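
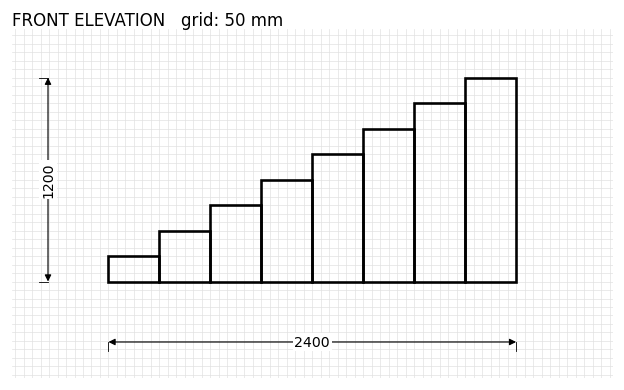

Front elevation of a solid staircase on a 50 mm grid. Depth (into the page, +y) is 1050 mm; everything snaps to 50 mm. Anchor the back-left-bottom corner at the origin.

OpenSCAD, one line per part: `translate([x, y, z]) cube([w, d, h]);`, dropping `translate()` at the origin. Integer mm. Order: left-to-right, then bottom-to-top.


cube([300, 1050, 150]);
translate([300, 0, 0]) cube([300, 1050, 300]);
translate([600, 0, 0]) cube([300, 1050, 450]);
translate([900, 0, 0]) cube([300, 1050, 600]);
translate([1200, 0, 0]) cube([300, 1050, 750]);
translate([1500, 0, 0]) cube([300, 1050, 900]);
translate([1800, 0, 0]) cube([300, 1050, 1050]);
translate([2100, 0, 0]) cube([300, 1050, 1200]);


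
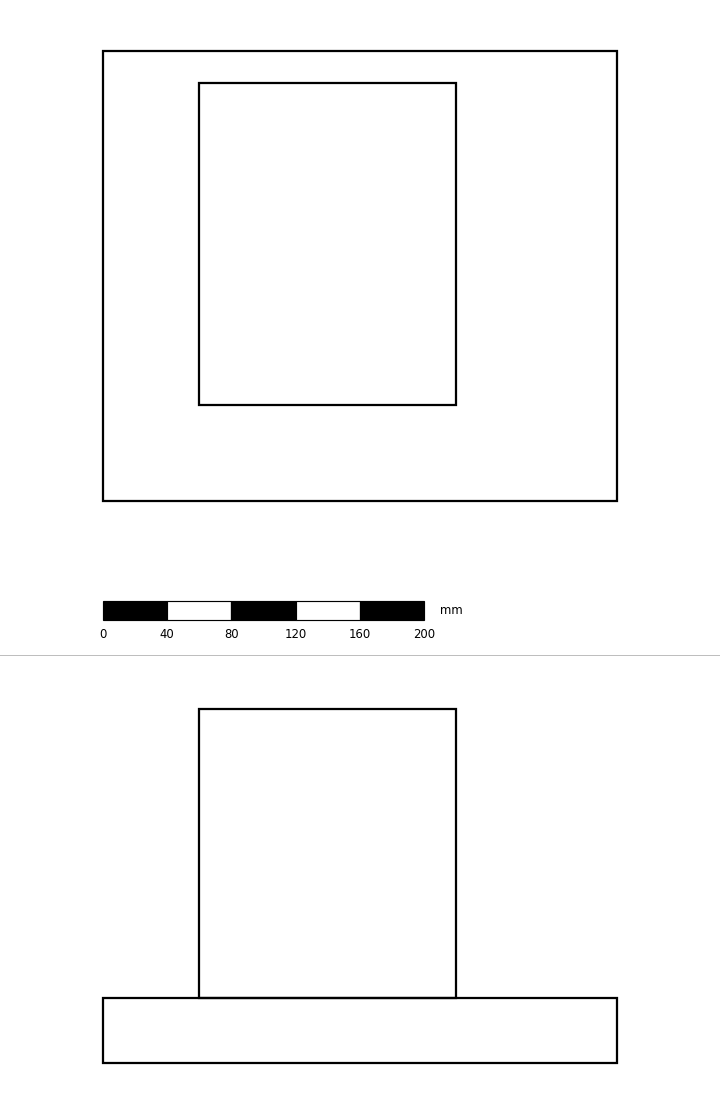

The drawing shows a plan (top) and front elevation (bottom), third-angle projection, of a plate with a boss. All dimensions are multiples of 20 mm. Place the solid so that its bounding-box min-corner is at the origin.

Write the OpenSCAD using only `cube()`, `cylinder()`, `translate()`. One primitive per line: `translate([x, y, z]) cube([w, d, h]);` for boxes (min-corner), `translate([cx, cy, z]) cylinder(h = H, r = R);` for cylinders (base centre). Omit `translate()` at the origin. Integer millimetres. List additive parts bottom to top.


cube([320, 280, 40]);
translate([60, 60, 40]) cube([160, 200, 180]);


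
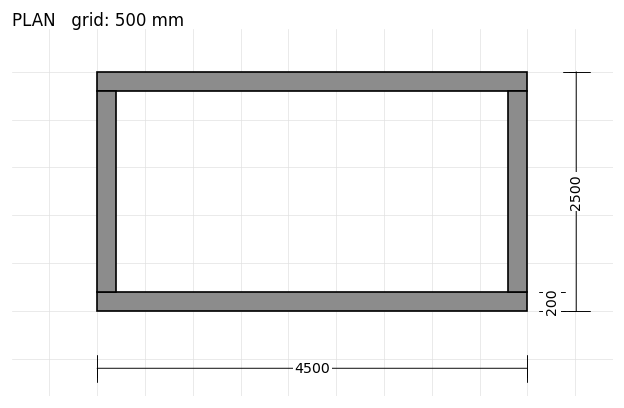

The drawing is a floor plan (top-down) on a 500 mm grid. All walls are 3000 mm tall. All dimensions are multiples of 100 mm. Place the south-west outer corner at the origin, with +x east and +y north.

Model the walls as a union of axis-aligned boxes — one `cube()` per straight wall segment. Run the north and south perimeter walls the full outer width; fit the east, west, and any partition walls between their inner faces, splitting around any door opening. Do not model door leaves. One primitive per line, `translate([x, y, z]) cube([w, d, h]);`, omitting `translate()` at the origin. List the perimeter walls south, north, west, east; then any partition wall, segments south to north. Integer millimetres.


cube([4500, 200, 3000]);
translate([0, 2300, 0]) cube([4500, 200, 3000]);
translate([0, 200, 0]) cube([200, 2100, 3000]);
translate([4300, 200, 0]) cube([200, 2100, 3000]);


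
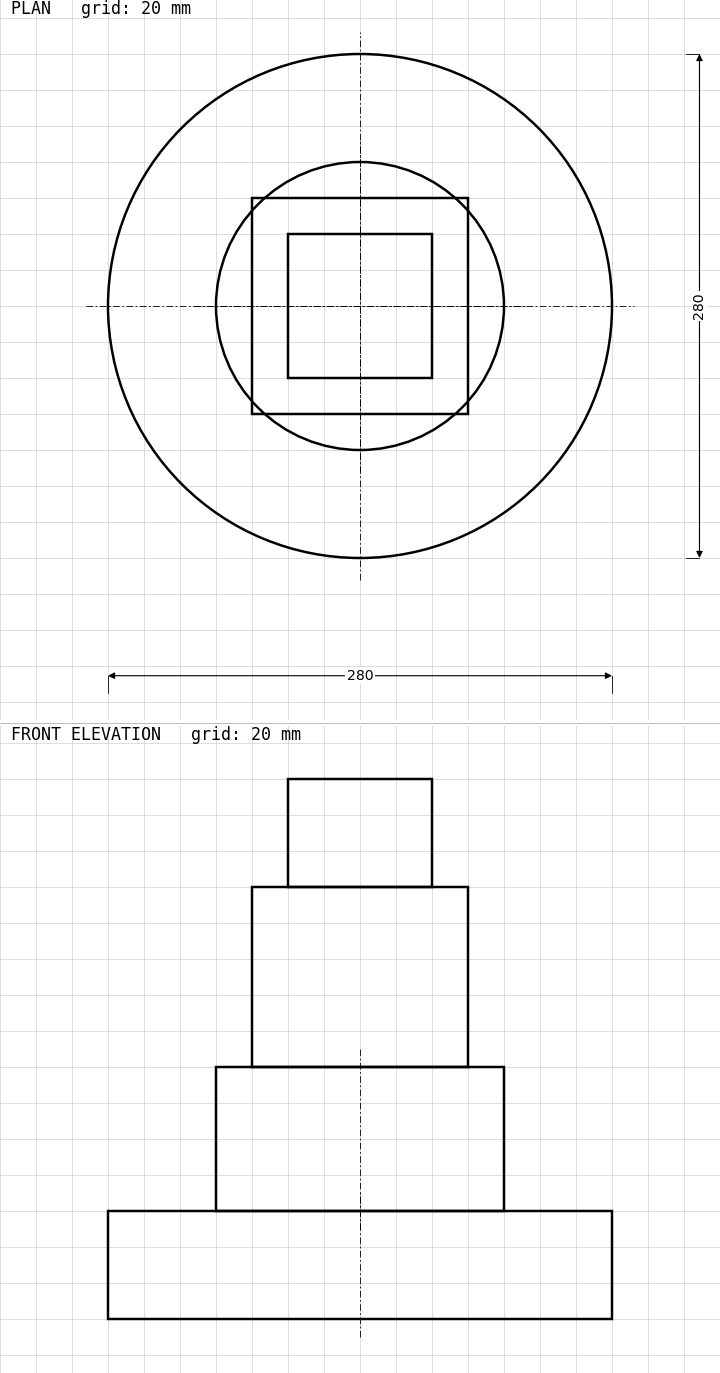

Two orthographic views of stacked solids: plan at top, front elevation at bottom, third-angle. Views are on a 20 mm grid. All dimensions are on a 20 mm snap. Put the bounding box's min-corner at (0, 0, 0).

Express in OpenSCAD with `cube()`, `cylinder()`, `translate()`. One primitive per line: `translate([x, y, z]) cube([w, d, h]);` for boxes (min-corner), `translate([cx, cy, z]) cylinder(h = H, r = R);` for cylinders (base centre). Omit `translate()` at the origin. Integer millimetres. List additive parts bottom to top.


translate([140, 140, 0]) cylinder(h = 60, r = 140);
translate([140, 140, 60]) cylinder(h = 80, r = 80);
translate([80, 80, 140]) cube([120, 120, 100]);
translate([100, 100, 240]) cube([80, 80, 60]);


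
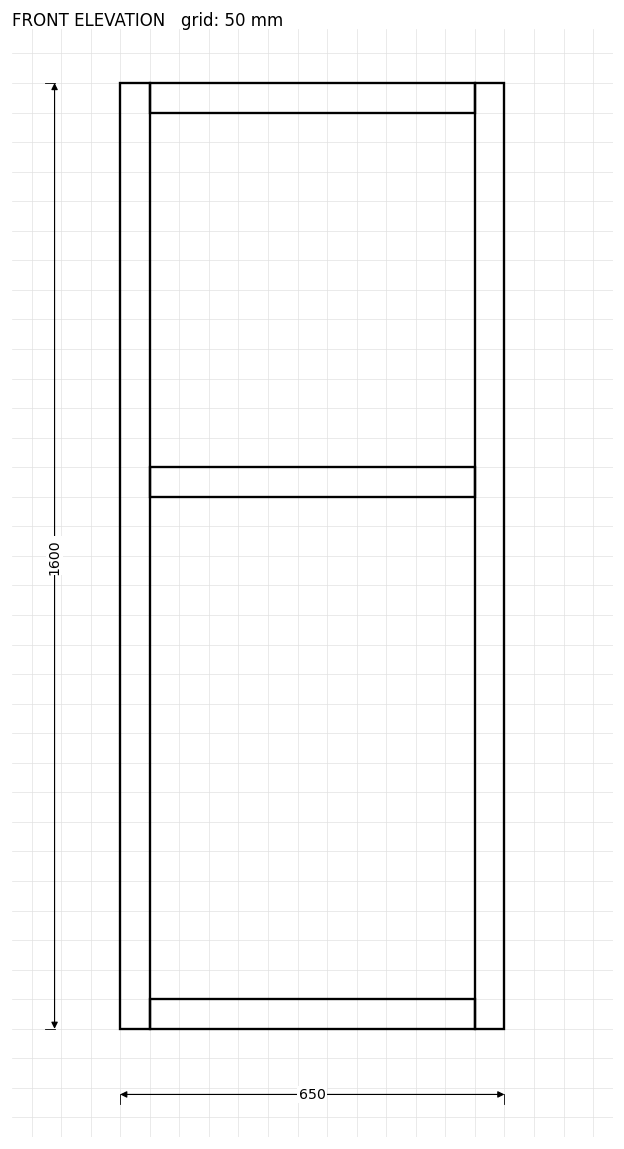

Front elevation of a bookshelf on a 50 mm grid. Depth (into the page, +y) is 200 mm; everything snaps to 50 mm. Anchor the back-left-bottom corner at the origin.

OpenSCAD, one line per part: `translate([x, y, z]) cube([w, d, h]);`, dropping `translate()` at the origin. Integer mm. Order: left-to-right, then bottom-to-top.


cube([50, 200, 1600]);
translate([50, 0, 0]) cube([550, 200, 50]);
translate([50, 0, 900]) cube([550, 200, 50]);
translate([50, 0, 1550]) cube([550, 200, 50]);
translate([600, 0, 0]) cube([50, 200, 1600]);


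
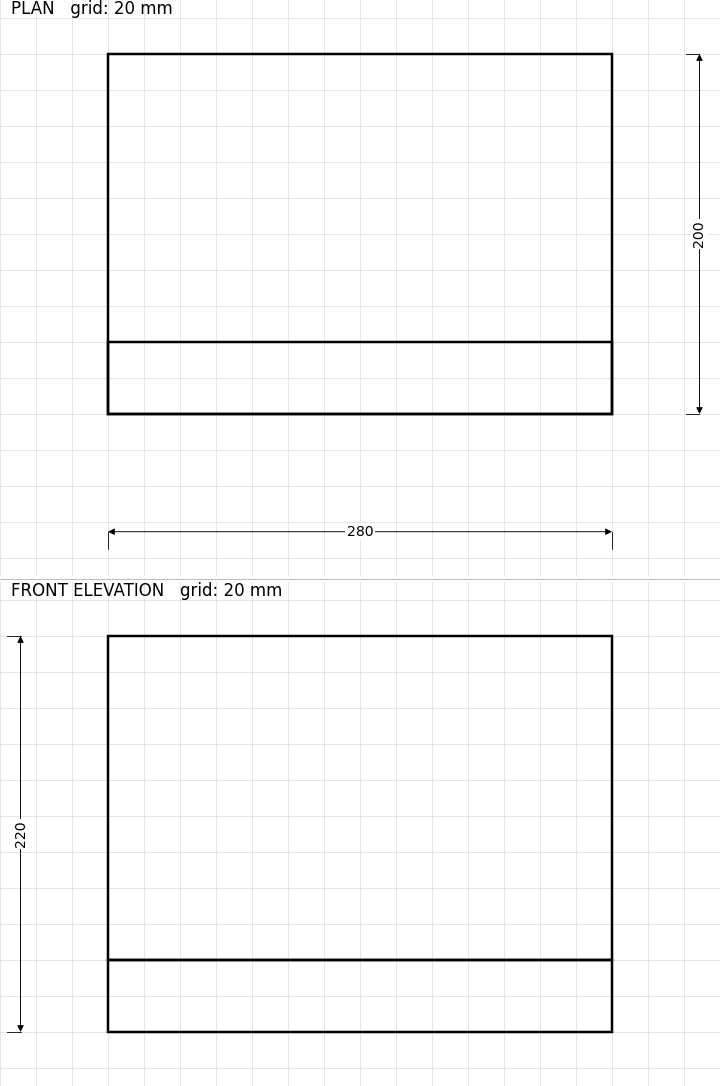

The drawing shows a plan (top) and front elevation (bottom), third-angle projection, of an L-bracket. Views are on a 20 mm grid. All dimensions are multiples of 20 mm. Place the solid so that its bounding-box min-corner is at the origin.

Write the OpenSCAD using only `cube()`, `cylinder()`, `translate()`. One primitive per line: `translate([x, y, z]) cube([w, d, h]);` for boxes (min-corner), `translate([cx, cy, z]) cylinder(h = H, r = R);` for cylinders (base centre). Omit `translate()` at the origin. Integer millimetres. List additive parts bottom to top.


cube([280, 200, 40]);
translate([0, 0, 40]) cube([280, 40, 180]);


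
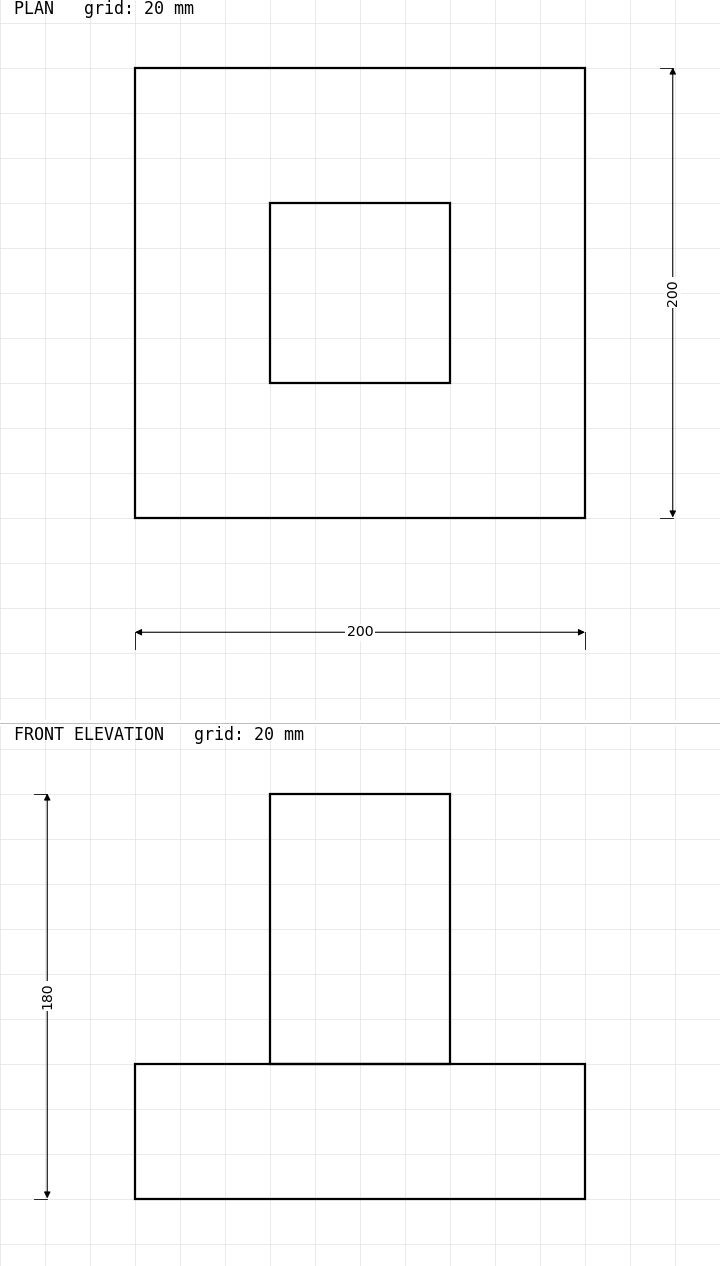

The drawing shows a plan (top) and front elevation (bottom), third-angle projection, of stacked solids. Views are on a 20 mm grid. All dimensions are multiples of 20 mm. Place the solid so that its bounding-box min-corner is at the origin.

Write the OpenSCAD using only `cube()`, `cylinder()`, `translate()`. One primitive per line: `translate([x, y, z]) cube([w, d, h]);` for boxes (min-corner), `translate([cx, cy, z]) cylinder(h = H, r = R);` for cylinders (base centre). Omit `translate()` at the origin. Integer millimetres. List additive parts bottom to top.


cube([200, 200, 60]);
translate([60, 60, 60]) cube([80, 80, 120]);


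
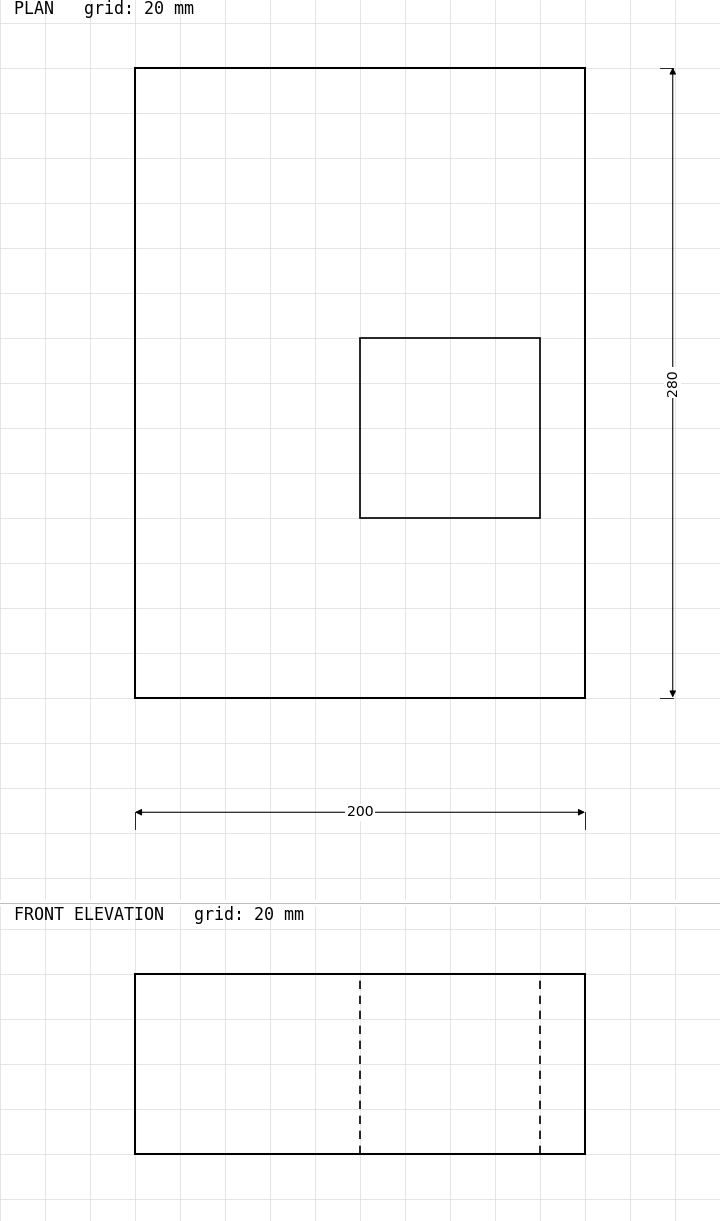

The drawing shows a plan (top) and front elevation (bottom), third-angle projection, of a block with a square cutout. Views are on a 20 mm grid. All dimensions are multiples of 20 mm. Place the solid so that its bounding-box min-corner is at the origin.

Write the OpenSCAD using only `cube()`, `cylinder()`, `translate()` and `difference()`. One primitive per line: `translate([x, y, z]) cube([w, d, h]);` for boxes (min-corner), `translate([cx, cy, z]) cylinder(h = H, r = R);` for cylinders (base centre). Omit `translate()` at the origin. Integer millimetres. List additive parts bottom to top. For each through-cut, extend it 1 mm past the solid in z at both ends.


difference() {
  cube([200, 280, 80]);
  translate([100, 80, -1]) cube([80, 80, 82]);
}


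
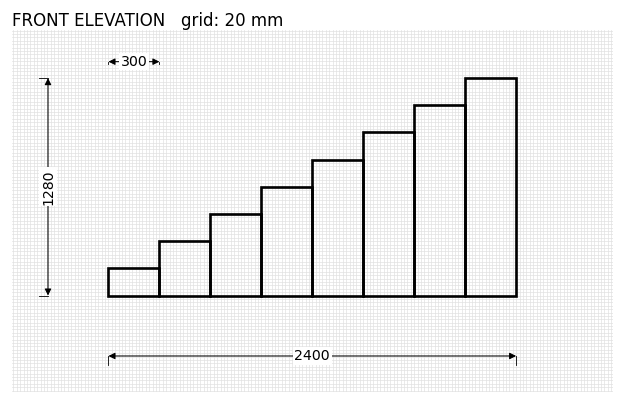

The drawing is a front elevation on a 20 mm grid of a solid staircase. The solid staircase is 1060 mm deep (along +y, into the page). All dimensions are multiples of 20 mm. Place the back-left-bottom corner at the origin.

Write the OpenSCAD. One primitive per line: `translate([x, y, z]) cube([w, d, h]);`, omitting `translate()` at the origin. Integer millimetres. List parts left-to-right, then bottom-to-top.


cube([300, 1060, 160]);
translate([300, 0, 0]) cube([300, 1060, 320]);
translate([600, 0, 0]) cube([300, 1060, 480]);
translate([900, 0, 0]) cube([300, 1060, 640]);
translate([1200, 0, 0]) cube([300, 1060, 800]);
translate([1500, 0, 0]) cube([300, 1060, 960]);
translate([1800, 0, 0]) cube([300, 1060, 1120]);
translate([2100, 0, 0]) cube([300, 1060, 1280]);


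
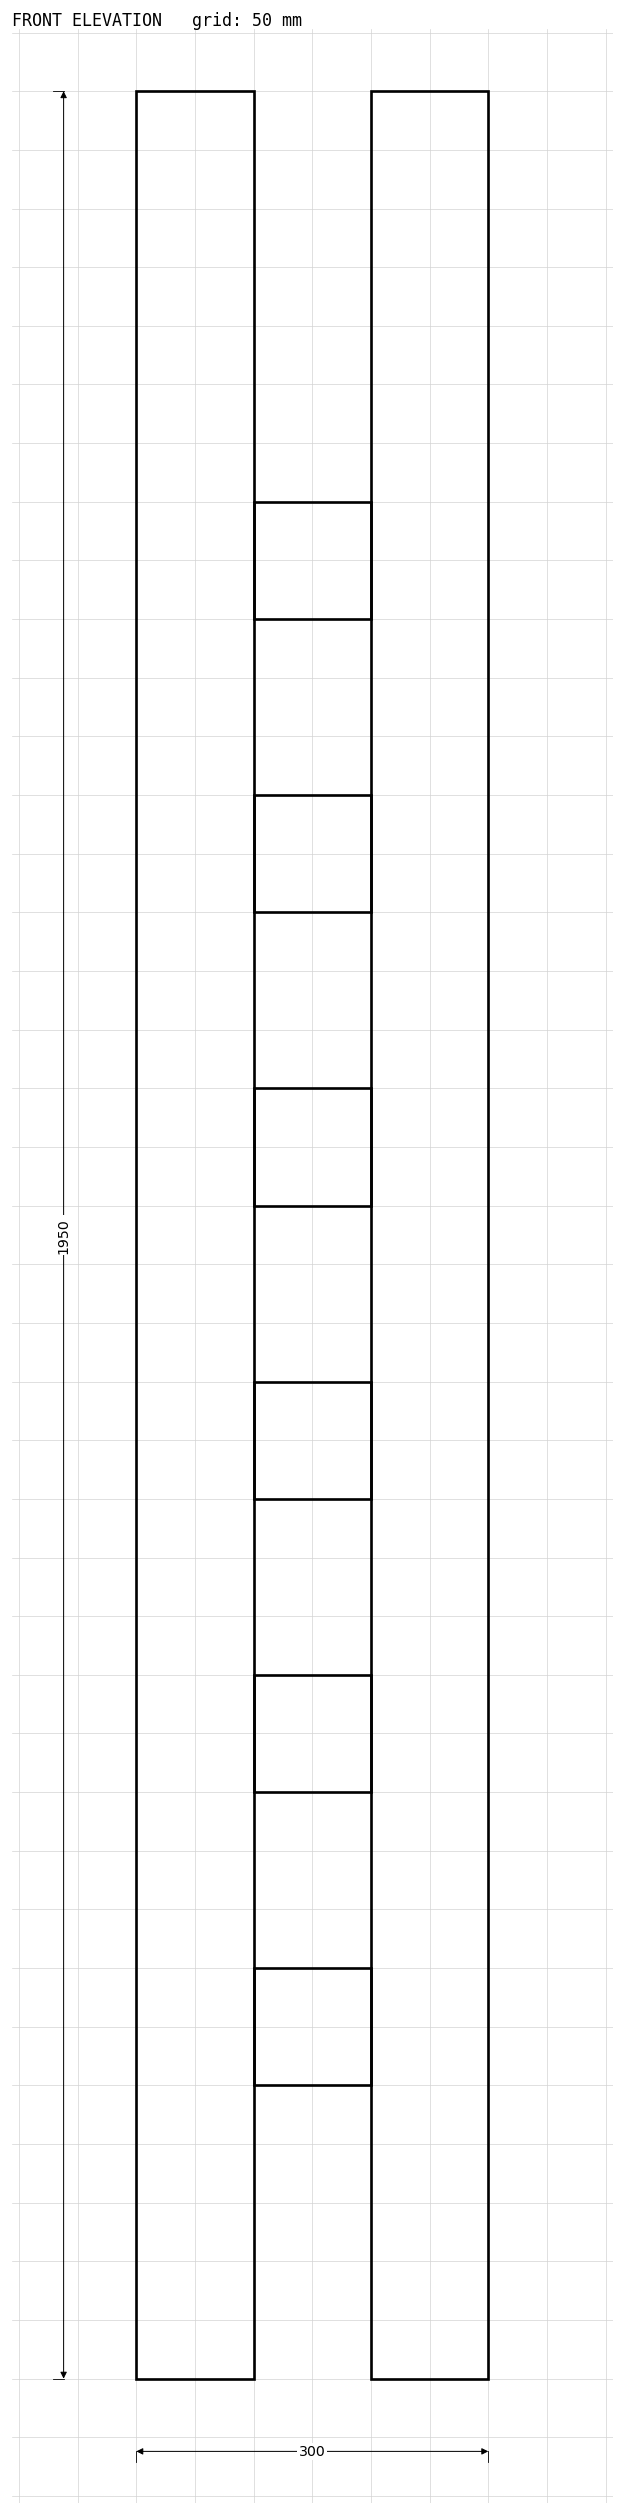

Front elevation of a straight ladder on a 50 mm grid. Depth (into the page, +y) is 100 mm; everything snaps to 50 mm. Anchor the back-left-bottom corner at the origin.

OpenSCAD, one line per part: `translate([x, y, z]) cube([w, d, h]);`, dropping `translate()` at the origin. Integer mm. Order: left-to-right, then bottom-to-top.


cube([100, 100, 1950]);
translate([100, 0, 250]) cube([100, 100, 100]);
translate([100, 0, 500]) cube([100, 100, 100]);
translate([100, 0, 750]) cube([100, 100, 100]);
translate([100, 0, 1000]) cube([100, 100, 100]);
translate([100, 0, 1250]) cube([100, 100, 100]);
translate([100, 0, 1500]) cube([100, 100, 100]);
translate([200, 0, 0]) cube([100, 100, 1950]);


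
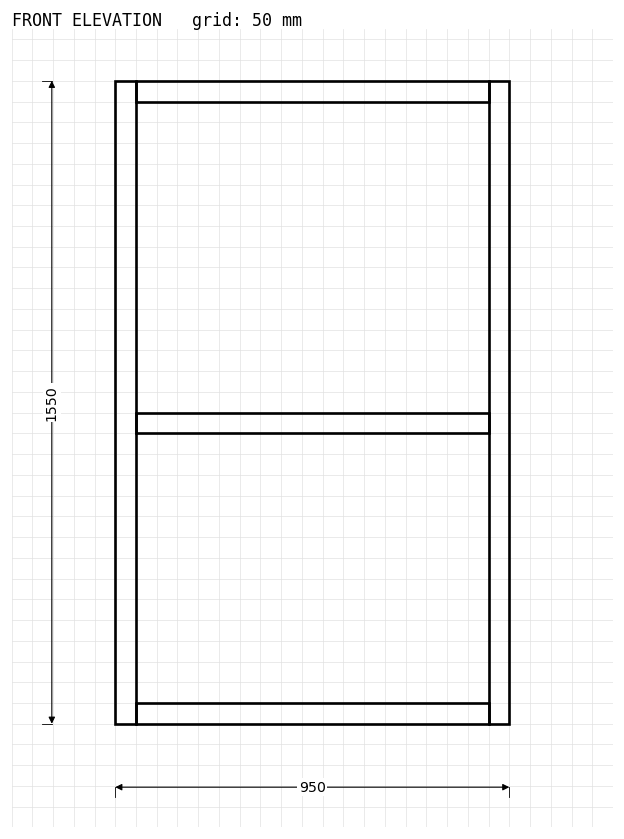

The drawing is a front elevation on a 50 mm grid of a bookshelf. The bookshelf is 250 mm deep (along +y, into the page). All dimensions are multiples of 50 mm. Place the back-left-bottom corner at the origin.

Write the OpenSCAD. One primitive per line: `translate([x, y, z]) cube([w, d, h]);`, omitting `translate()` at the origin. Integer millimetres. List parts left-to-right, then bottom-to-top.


cube([50, 250, 1550]);
translate([50, 0, 0]) cube([850, 250, 50]);
translate([50, 0, 700]) cube([850, 250, 50]);
translate([50, 0, 1500]) cube([850, 250, 50]);
translate([900, 0, 0]) cube([50, 250, 1550]);


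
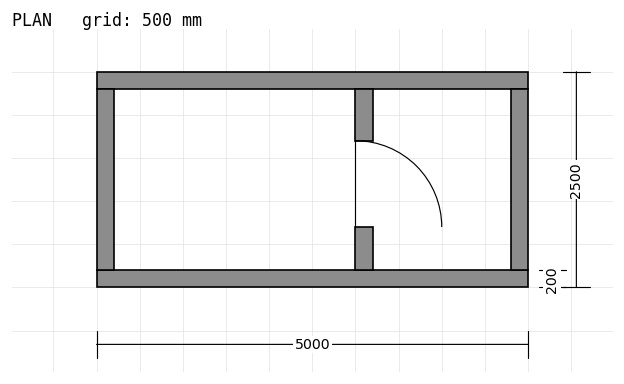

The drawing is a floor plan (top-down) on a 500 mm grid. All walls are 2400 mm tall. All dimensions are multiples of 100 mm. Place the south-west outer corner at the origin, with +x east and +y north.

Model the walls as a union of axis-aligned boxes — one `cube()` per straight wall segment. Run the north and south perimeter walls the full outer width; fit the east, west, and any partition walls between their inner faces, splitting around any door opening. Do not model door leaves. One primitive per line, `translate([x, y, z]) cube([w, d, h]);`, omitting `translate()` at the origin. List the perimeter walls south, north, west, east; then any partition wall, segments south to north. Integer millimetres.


cube([5000, 200, 2400]);
translate([0, 2300, 0]) cube([5000, 200, 2400]);
translate([0, 200, 0]) cube([200, 2100, 2400]);
translate([4800, 200, 0]) cube([200, 2100, 2400]);
translate([3000, 200, 0]) cube([200, 500, 2400]);
translate([3000, 1700, 0]) cube([200, 600, 2400]);


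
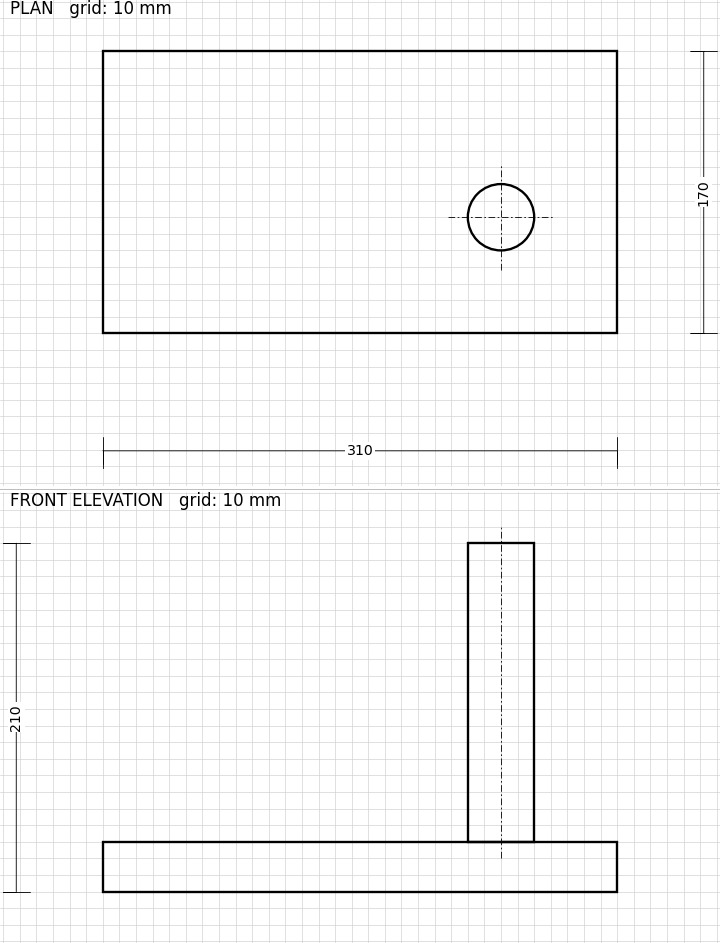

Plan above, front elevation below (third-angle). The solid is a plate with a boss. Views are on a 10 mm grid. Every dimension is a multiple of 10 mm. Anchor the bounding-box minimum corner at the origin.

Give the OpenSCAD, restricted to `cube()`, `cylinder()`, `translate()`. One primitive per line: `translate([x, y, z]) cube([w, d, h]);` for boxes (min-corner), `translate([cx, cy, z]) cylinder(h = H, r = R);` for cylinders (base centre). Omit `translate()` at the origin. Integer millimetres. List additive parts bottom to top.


cube([310, 170, 30]);
translate([240, 70, 30]) cylinder(h = 180, r = 20);


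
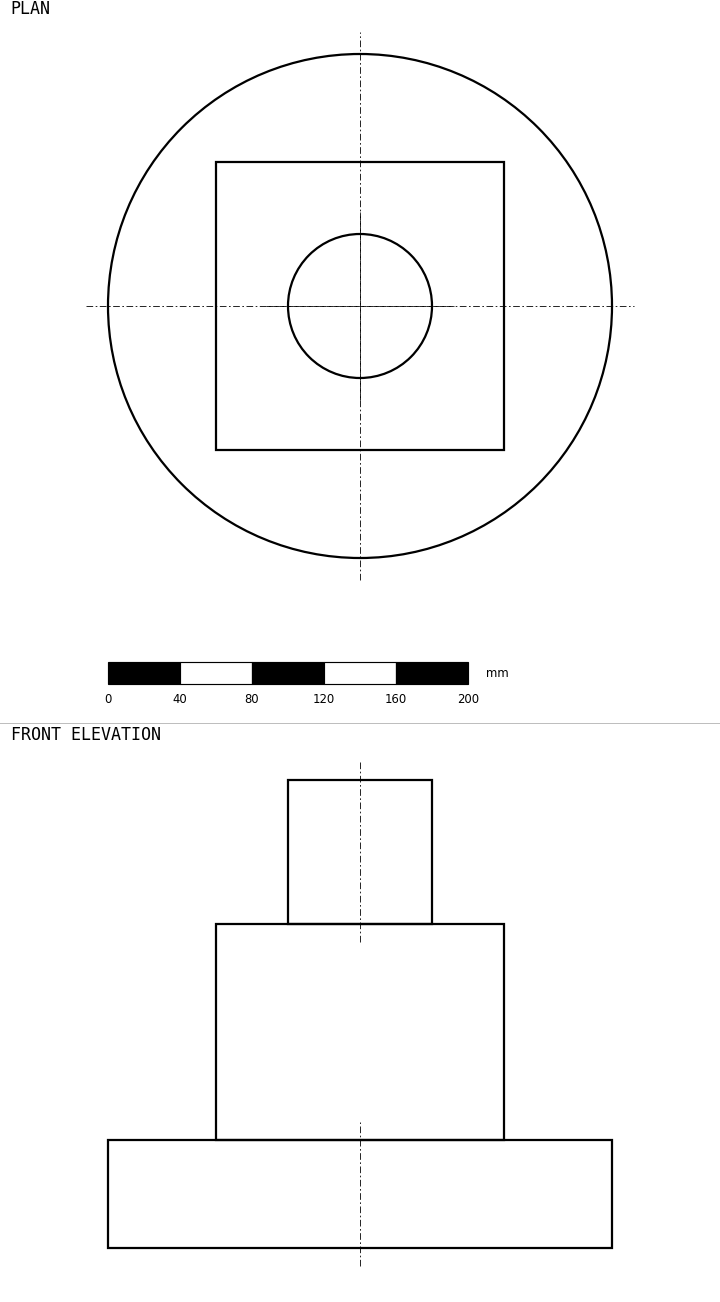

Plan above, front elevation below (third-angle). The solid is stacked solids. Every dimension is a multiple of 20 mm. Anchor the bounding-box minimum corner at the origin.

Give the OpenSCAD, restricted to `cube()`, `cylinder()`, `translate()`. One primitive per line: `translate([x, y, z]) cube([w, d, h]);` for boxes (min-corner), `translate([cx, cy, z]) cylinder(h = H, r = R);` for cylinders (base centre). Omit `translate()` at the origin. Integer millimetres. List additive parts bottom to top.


translate([140, 140, 0]) cylinder(h = 60, r = 140);
translate([60, 60, 60]) cube([160, 160, 120]);
translate([140, 140, 180]) cylinder(h = 80, r = 40);


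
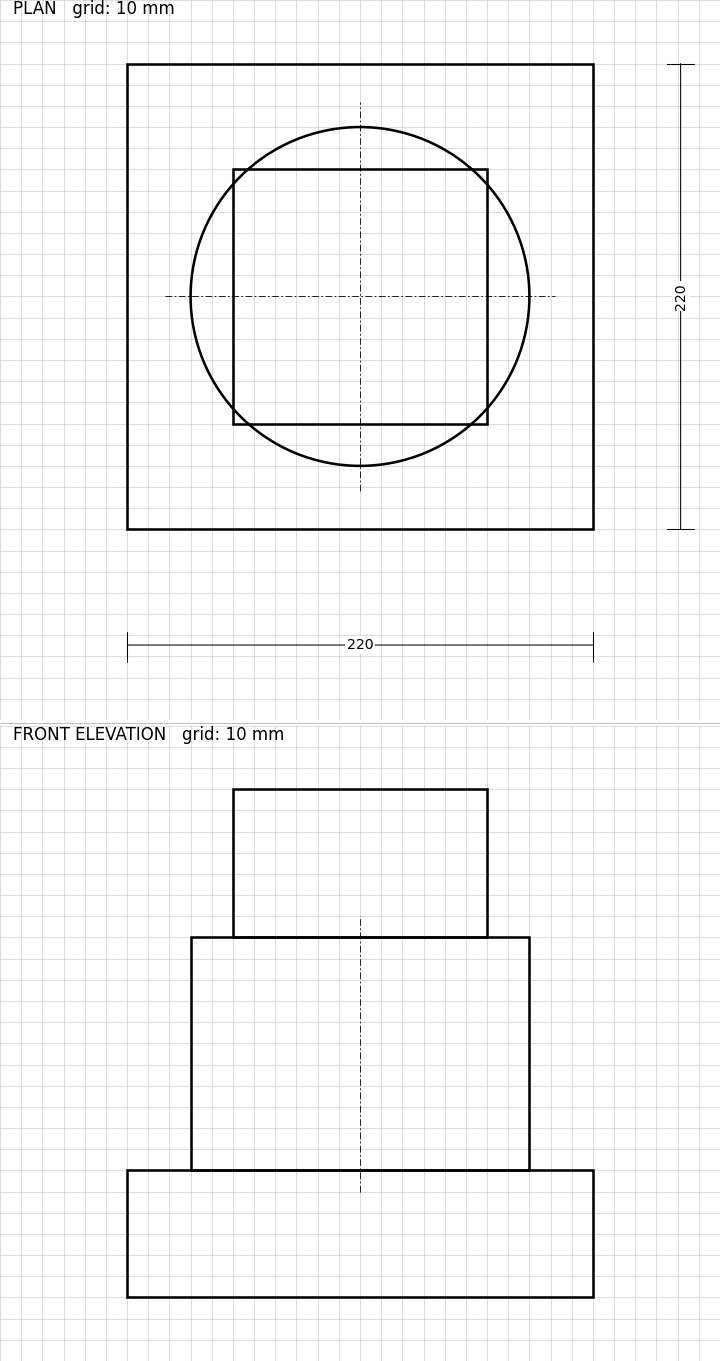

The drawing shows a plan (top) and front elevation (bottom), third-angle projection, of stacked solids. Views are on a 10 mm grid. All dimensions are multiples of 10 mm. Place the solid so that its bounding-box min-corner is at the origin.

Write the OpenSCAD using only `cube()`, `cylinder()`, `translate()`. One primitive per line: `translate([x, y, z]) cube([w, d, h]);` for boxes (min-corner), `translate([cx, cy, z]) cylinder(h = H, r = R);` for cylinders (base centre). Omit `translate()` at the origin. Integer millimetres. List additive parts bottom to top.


cube([220, 220, 60]);
translate([110, 110, 60]) cylinder(h = 110, r = 80);
translate([50, 50, 170]) cube([120, 120, 70]);


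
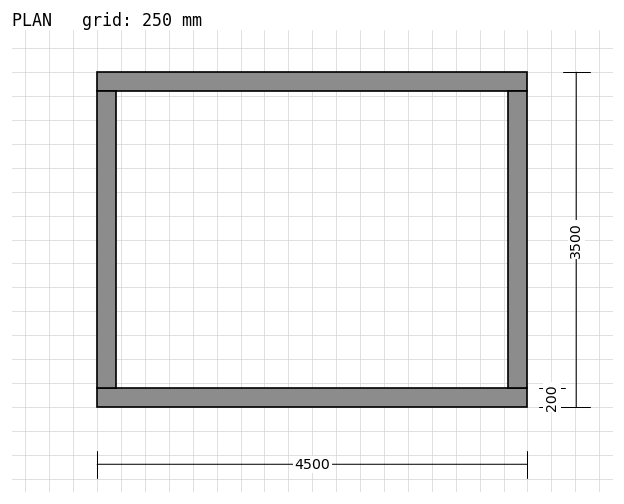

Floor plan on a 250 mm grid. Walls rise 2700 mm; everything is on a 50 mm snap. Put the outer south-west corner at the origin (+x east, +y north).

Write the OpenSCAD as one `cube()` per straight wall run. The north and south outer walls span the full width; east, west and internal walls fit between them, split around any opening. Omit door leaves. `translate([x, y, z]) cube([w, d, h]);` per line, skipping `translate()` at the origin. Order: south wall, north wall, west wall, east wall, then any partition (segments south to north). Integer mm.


cube([4500, 200, 2700]);
translate([0, 3300, 0]) cube([4500, 200, 2700]);
translate([0, 200, 0]) cube([200, 3100, 2700]);
translate([4300, 200, 0]) cube([200, 3100, 2700]);


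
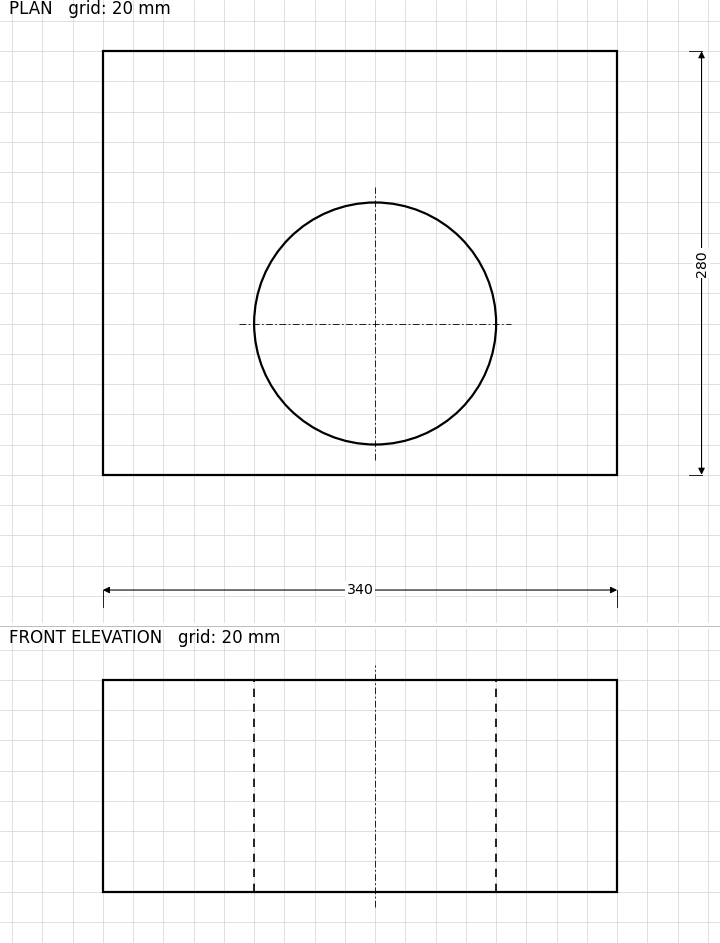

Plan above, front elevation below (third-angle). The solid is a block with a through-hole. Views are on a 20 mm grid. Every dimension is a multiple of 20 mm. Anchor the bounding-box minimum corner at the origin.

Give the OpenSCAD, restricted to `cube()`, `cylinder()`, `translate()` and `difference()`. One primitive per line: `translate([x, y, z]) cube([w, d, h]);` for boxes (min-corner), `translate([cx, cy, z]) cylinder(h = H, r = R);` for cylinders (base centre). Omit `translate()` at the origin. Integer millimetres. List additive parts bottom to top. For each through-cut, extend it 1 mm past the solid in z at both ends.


difference() {
  cube([340, 280, 140]);
  translate([180, 100, -1]) cylinder(h = 142, r = 80);
}


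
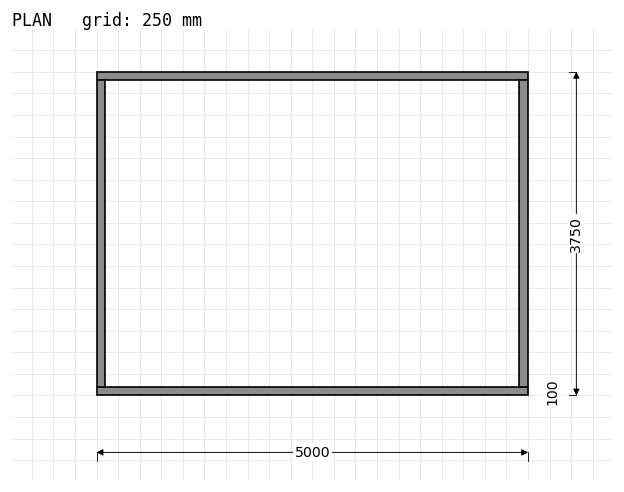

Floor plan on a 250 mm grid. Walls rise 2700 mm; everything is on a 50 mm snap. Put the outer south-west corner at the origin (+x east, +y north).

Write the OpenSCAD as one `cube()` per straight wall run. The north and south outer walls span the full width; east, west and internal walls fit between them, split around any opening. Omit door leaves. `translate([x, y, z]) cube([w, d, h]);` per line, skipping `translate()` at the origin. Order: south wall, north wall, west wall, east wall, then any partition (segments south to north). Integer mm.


cube([5000, 100, 2700]);
translate([0, 3650, 0]) cube([5000, 100, 2700]);
translate([0, 100, 0]) cube([100, 3550, 2700]);
translate([4900, 100, 0]) cube([100, 3550, 2700]);


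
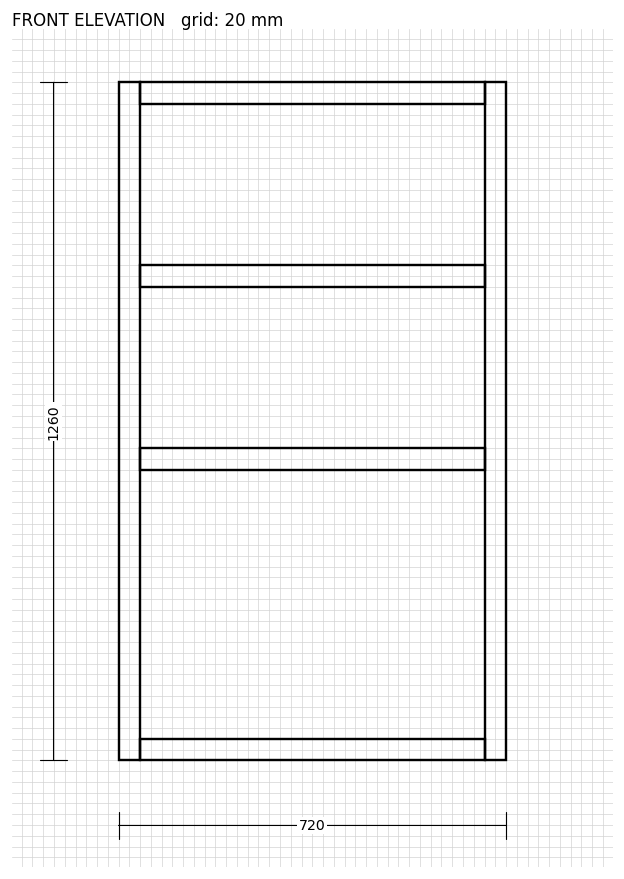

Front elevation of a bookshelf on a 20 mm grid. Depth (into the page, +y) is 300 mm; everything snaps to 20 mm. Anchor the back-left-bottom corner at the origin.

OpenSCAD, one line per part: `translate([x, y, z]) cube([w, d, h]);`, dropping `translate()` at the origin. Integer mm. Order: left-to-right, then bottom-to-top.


cube([40, 300, 1260]);
translate([40, 0, 0]) cube([640, 300, 40]);
translate([40, 0, 540]) cube([640, 300, 40]);
translate([40, 0, 880]) cube([640, 300, 40]);
translate([40, 0, 1220]) cube([640, 300, 40]);
translate([680, 0, 0]) cube([40, 300, 1260]);


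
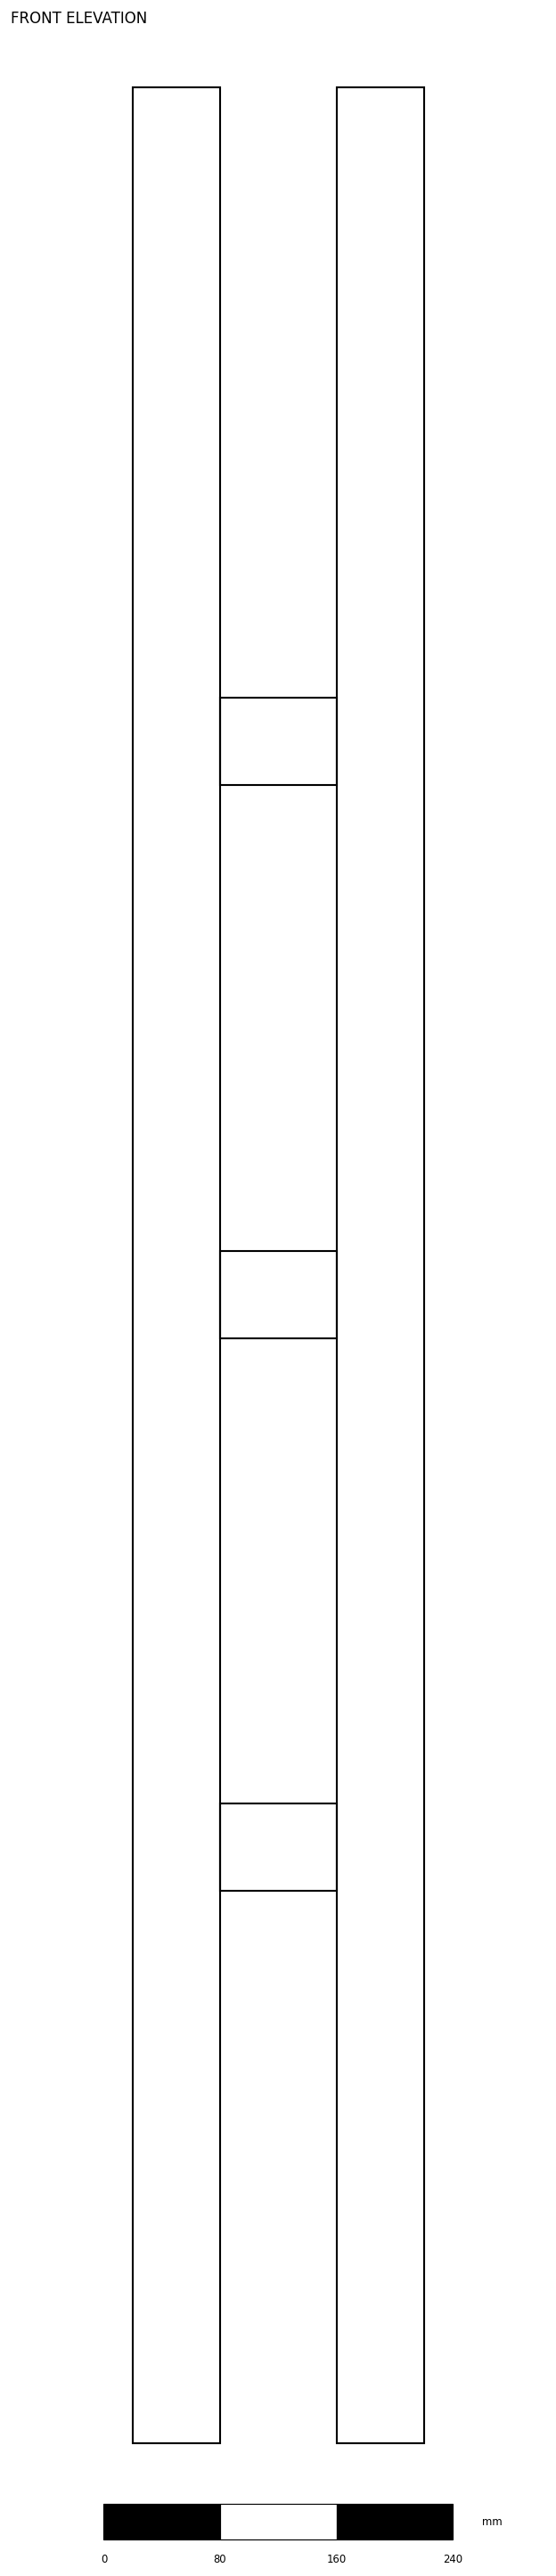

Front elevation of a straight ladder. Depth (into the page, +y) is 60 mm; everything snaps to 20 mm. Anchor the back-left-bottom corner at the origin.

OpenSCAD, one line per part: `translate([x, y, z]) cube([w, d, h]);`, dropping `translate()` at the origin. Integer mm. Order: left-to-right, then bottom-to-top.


cube([60, 60, 1620]);
translate([60, 0, 380]) cube([80, 60, 60]);
translate([60, 0, 760]) cube([80, 60, 60]);
translate([60, 0, 1140]) cube([80, 60, 60]);
translate([140, 0, 0]) cube([60, 60, 1620]);


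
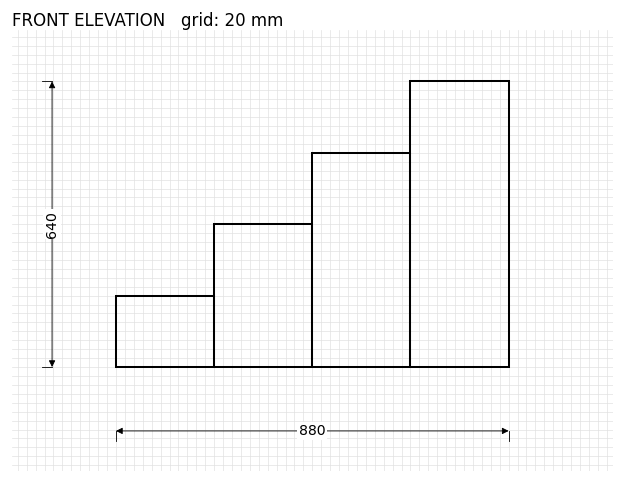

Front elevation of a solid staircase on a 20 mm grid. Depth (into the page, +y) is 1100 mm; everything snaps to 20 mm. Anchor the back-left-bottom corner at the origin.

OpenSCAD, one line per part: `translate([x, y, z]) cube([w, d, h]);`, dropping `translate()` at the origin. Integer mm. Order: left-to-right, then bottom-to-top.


cube([220, 1100, 160]);
translate([220, 0, 0]) cube([220, 1100, 320]);
translate([440, 0, 0]) cube([220, 1100, 480]);
translate([660, 0, 0]) cube([220, 1100, 640]);


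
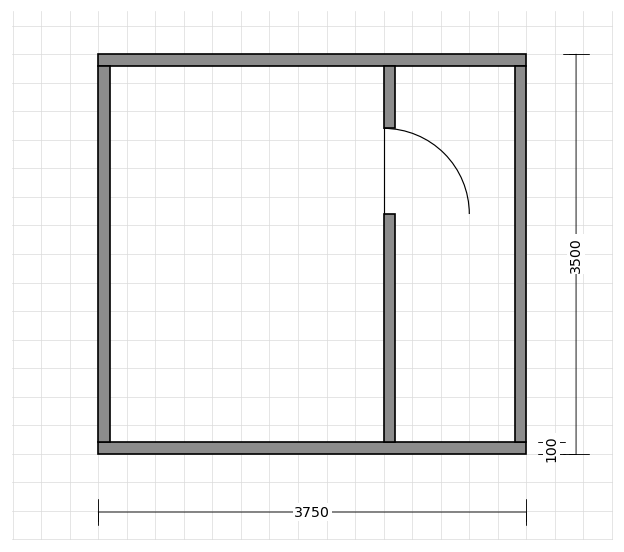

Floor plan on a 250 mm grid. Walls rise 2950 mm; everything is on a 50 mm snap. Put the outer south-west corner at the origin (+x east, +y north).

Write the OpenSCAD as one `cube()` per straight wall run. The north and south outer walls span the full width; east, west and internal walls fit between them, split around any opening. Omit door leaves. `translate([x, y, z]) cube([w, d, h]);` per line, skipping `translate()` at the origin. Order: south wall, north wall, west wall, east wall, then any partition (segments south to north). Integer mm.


cube([3750, 100, 2950]);
translate([0, 3400, 0]) cube([3750, 100, 2950]);
translate([0, 100, 0]) cube([100, 3300, 2950]);
translate([3650, 100, 0]) cube([100, 3300, 2950]);
translate([2500, 100, 0]) cube([100, 2000, 2950]);
translate([2500, 2850, 0]) cube([100, 550, 2950]);


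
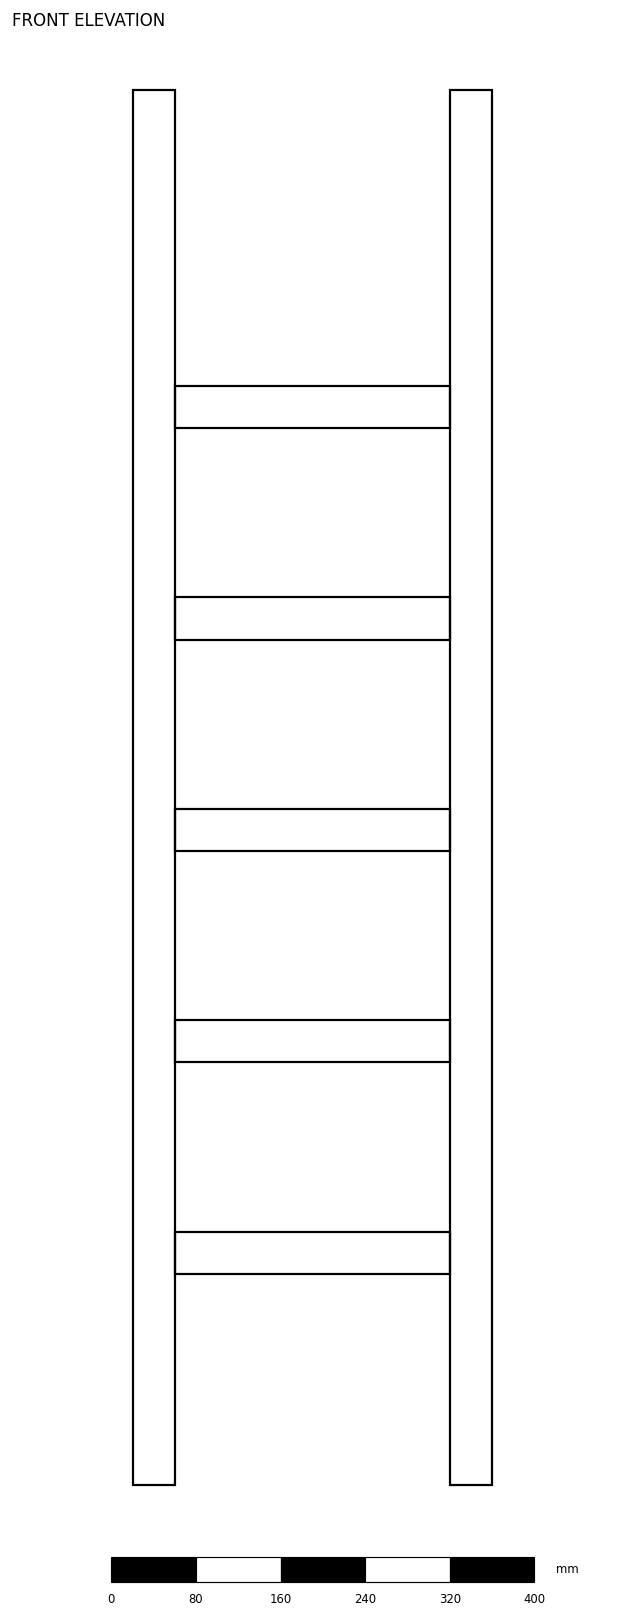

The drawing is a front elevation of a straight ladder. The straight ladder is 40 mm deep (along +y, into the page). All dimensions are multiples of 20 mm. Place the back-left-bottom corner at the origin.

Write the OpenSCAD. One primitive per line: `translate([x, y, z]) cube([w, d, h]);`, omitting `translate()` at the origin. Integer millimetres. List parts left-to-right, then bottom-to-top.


cube([40, 40, 1320]);
translate([40, 0, 200]) cube([260, 40, 40]);
translate([40, 0, 400]) cube([260, 40, 40]);
translate([40, 0, 600]) cube([260, 40, 40]);
translate([40, 0, 800]) cube([260, 40, 40]);
translate([40, 0, 1000]) cube([260, 40, 40]);
translate([300, 0, 0]) cube([40, 40, 1320]);


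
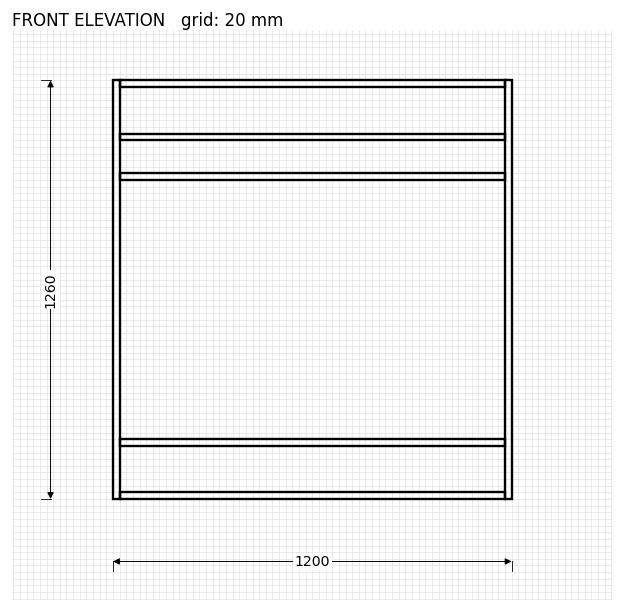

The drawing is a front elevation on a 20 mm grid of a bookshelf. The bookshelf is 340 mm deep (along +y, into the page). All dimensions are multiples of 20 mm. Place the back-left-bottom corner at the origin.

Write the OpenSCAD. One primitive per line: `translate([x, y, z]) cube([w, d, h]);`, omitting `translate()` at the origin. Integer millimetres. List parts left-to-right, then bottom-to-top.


cube([20, 340, 1260]);
translate([20, 0, 0]) cube([1160, 340, 20]);
translate([20, 0, 160]) cube([1160, 340, 20]);
translate([20, 0, 960]) cube([1160, 340, 20]);
translate([20, 0, 1080]) cube([1160, 340, 20]);
translate([20, 0, 1240]) cube([1160, 340, 20]);
translate([1180, 0, 0]) cube([20, 340, 1260]);


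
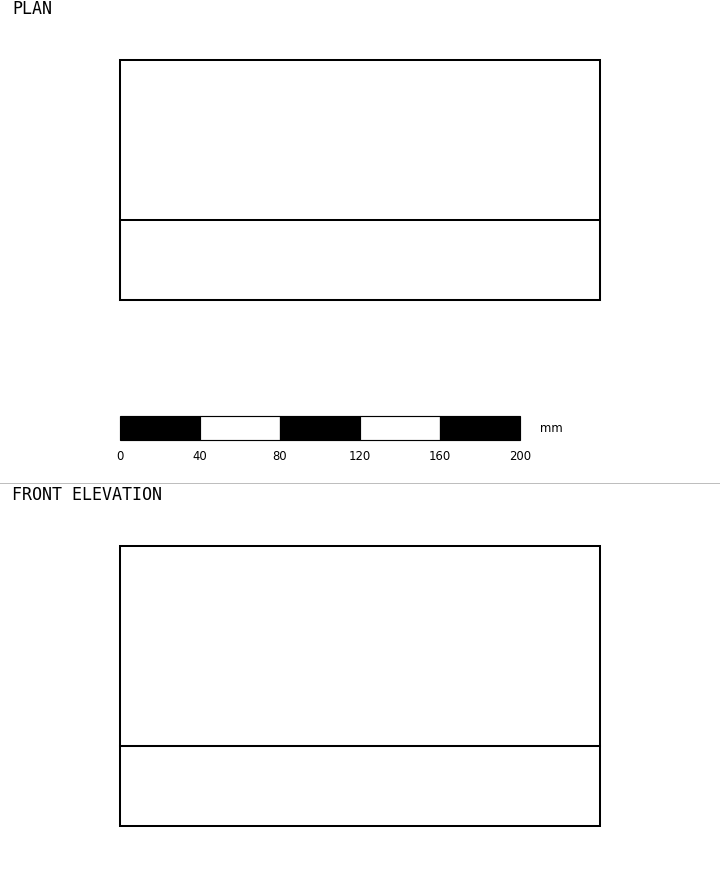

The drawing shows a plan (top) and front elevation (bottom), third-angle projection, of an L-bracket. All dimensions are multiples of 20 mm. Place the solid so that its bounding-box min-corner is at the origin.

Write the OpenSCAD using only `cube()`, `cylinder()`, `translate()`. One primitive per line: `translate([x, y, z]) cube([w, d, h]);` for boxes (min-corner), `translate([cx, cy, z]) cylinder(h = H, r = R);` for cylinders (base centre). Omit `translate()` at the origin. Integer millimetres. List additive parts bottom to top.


cube([240, 120, 40]);
translate([0, 0, 40]) cube([240, 40, 100]);


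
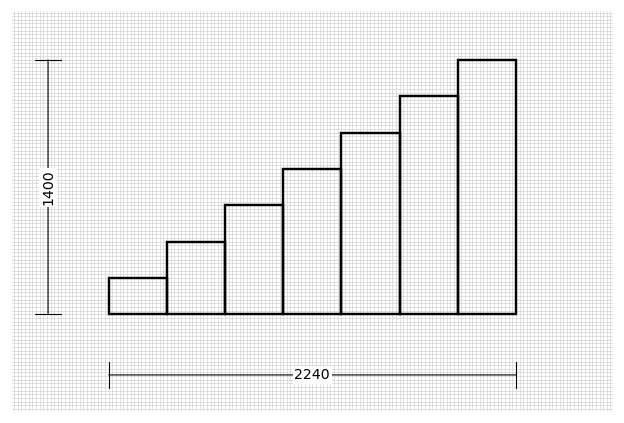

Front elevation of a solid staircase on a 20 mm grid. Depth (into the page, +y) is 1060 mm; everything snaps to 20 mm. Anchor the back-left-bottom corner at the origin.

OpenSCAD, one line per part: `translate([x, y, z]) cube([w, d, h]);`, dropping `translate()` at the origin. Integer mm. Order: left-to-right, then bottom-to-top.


cube([320, 1060, 200]);
translate([320, 0, 0]) cube([320, 1060, 400]);
translate([640, 0, 0]) cube([320, 1060, 600]);
translate([960, 0, 0]) cube([320, 1060, 800]);
translate([1280, 0, 0]) cube([320, 1060, 1000]);
translate([1600, 0, 0]) cube([320, 1060, 1200]);
translate([1920, 0, 0]) cube([320, 1060, 1400]);


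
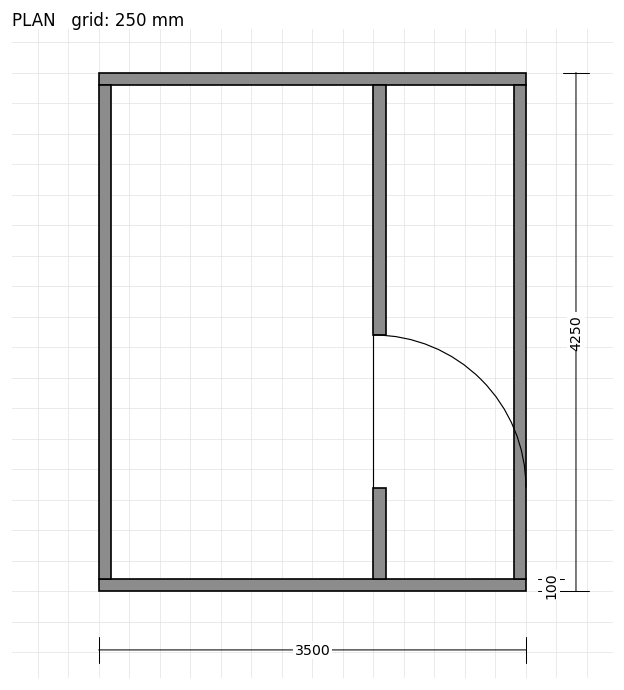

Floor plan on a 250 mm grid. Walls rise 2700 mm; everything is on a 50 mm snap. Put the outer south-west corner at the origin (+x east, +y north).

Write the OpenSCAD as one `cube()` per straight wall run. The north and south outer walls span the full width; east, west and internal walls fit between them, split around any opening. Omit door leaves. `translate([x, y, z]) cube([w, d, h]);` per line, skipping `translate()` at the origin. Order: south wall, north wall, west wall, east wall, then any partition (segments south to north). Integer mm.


cube([3500, 100, 2700]);
translate([0, 4150, 0]) cube([3500, 100, 2700]);
translate([0, 100, 0]) cube([100, 4050, 2700]);
translate([3400, 100, 0]) cube([100, 4050, 2700]);
translate([2250, 100, 0]) cube([100, 750, 2700]);
translate([2250, 2100, 0]) cube([100, 2050, 2700]);


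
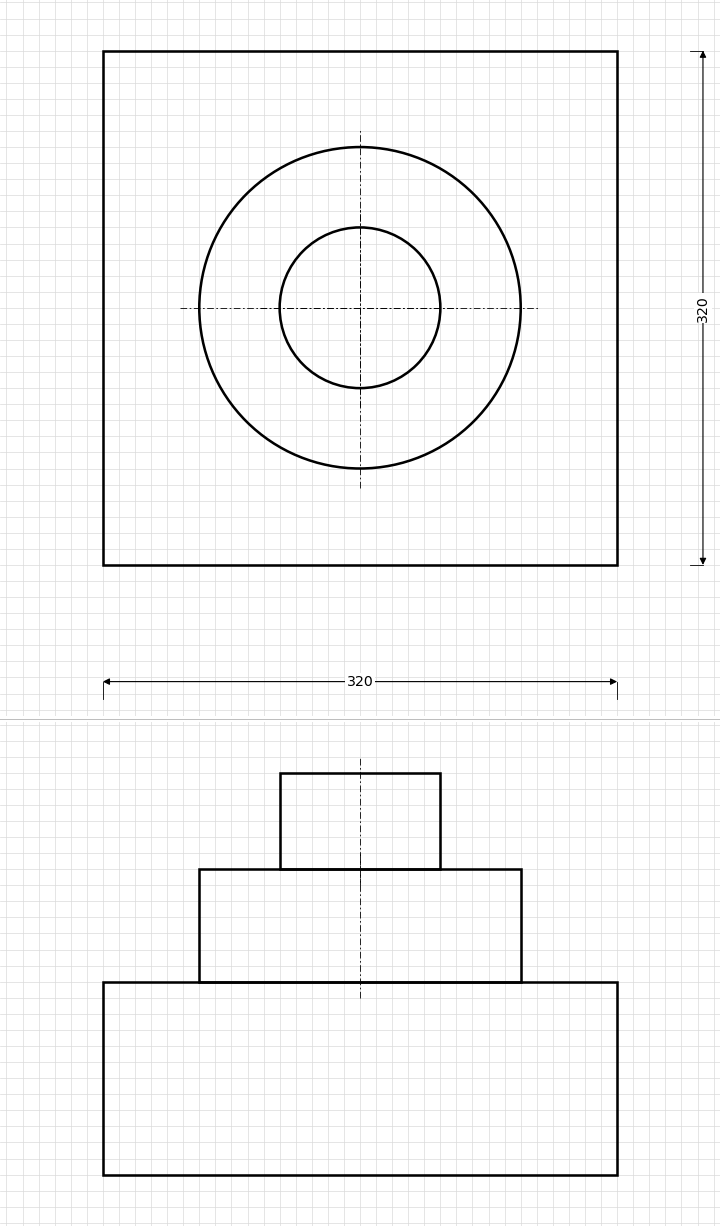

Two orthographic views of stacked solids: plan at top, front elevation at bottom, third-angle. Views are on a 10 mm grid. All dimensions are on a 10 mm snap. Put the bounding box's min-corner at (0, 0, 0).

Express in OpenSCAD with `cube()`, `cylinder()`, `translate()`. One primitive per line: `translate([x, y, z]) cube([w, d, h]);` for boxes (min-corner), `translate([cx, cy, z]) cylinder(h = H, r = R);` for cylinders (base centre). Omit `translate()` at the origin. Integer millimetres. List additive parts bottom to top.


cube([320, 320, 120]);
translate([160, 160, 120]) cylinder(h = 70, r = 100);
translate([160, 160, 190]) cylinder(h = 60, r = 50);


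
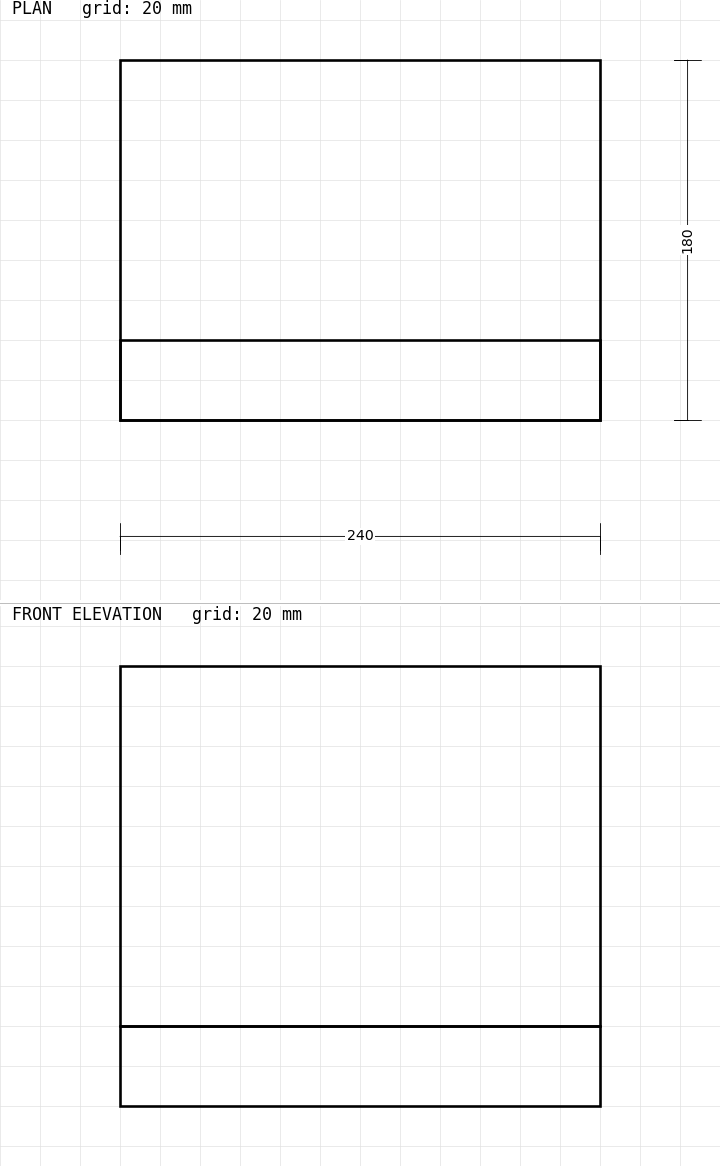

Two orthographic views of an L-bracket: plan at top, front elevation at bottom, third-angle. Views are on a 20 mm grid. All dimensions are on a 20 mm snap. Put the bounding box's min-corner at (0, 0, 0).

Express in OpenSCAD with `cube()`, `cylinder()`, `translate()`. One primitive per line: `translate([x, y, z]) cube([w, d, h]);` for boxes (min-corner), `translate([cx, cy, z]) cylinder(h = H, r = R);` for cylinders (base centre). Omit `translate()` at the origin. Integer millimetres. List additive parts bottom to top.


cube([240, 180, 40]);
translate([0, 0, 40]) cube([240, 40, 180]);


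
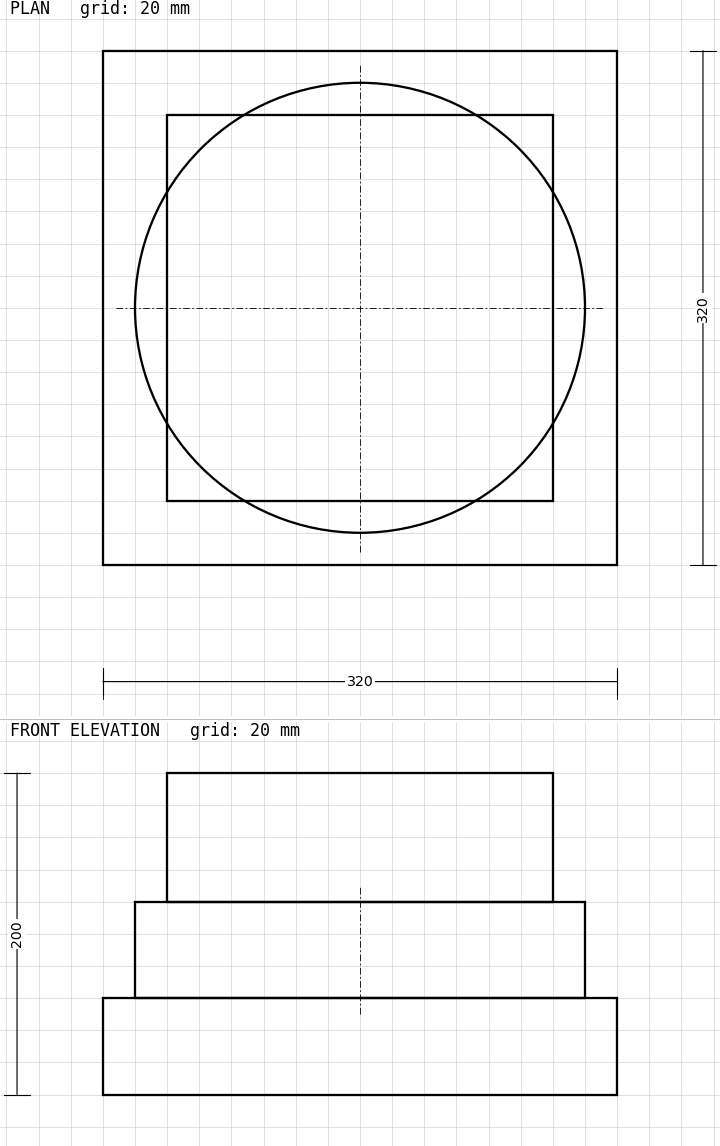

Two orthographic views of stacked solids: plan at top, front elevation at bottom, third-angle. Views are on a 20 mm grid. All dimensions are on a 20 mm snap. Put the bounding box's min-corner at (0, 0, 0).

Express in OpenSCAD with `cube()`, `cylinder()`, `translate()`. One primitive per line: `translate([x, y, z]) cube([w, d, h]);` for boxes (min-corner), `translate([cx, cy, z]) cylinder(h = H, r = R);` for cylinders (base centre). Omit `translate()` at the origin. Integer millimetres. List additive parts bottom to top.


cube([320, 320, 60]);
translate([160, 160, 60]) cylinder(h = 60, r = 140);
translate([40, 40, 120]) cube([240, 240, 80]);


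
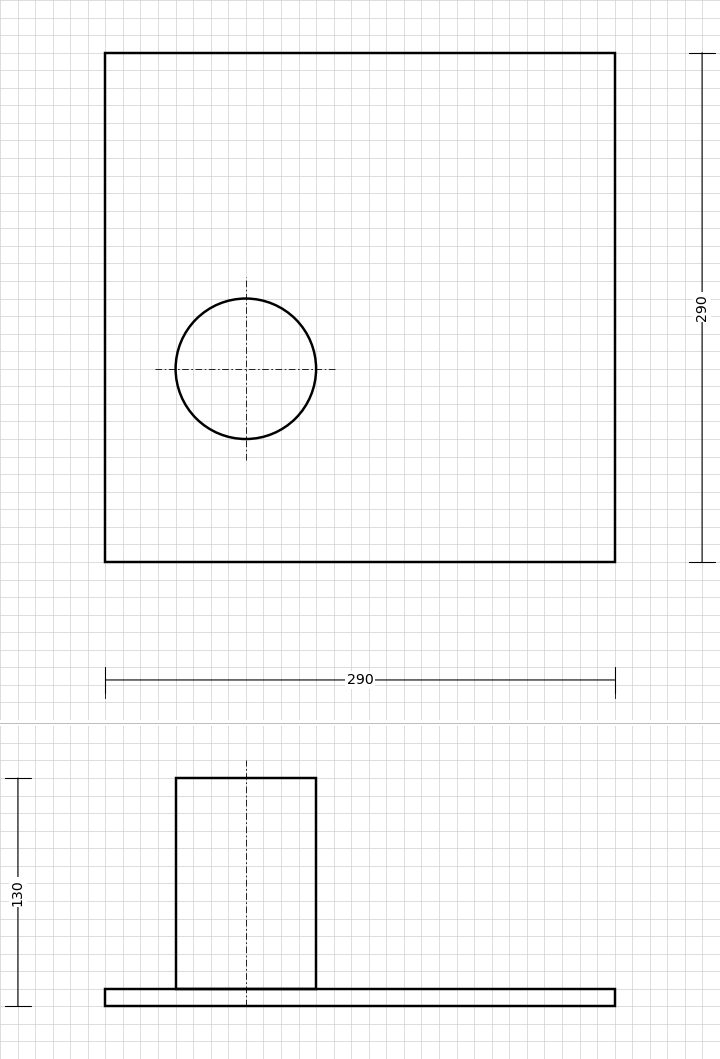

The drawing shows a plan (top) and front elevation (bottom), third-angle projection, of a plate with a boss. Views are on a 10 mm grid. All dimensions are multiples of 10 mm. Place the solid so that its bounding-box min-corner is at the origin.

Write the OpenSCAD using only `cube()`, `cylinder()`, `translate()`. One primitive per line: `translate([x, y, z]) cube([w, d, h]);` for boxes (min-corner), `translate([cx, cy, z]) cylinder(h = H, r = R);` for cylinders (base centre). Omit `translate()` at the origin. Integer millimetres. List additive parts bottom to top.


cube([290, 290, 10]);
translate([80, 110, 10]) cylinder(h = 120, r = 40);


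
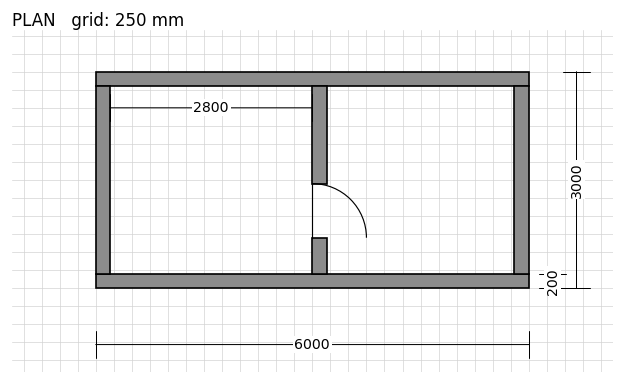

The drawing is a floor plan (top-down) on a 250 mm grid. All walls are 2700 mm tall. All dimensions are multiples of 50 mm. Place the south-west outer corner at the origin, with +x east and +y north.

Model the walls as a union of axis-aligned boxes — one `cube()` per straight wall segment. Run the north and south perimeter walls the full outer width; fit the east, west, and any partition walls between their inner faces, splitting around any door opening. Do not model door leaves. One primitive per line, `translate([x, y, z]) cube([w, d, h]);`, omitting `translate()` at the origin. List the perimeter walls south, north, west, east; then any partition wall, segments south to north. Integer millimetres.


cube([6000, 200, 2700]);
translate([0, 2800, 0]) cube([6000, 200, 2700]);
translate([0, 200, 0]) cube([200, 2600, 2700]);
translate([5800, 200, 0]) cube([200, 2600, 2700]);
translate([3000, 200, 0]) cube([200, 500, 2700]);
translate([3000, 1450, 0]) cube([200, 1350, 2700]);


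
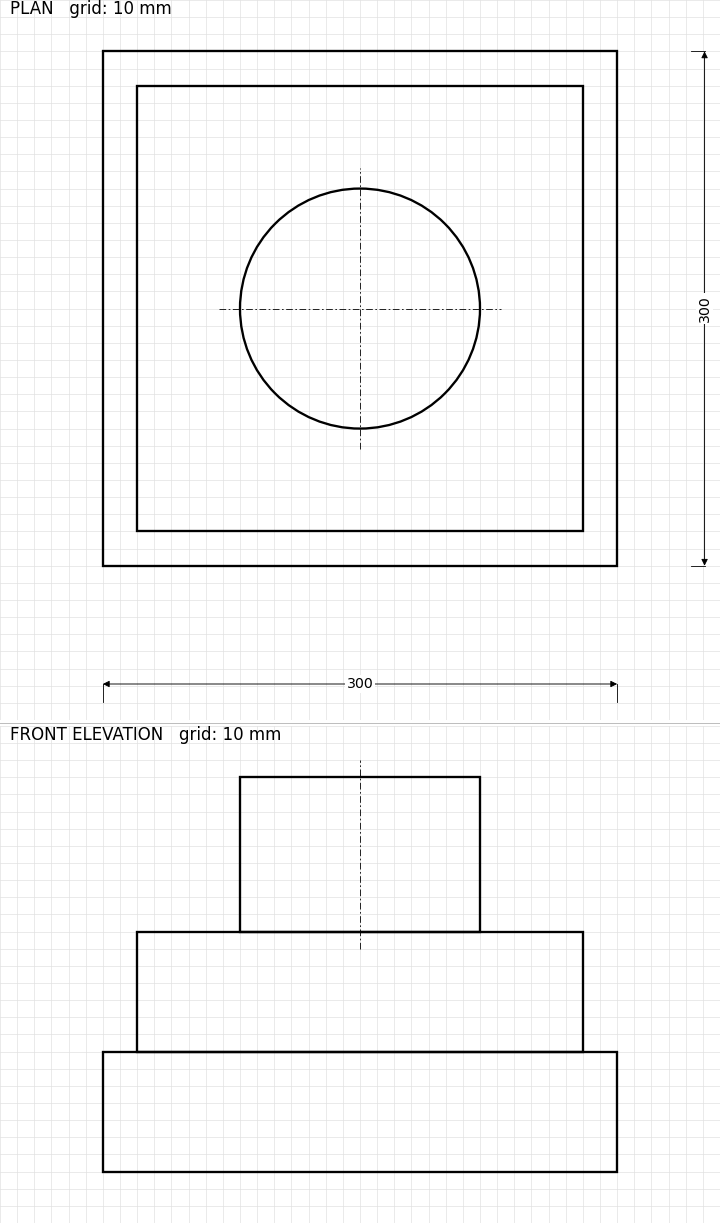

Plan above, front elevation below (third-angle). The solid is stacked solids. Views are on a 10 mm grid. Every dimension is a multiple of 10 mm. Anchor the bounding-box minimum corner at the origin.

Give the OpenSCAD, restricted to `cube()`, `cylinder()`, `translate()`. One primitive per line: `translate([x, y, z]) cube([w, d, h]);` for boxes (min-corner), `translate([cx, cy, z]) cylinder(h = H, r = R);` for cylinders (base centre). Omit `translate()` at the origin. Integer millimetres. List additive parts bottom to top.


cube([300, 300, 70]);
translate([20, 20, 70]) cube([260, 260, 70]);
translate([150, 150, 140]) cylinder(h = 90, r = 70);


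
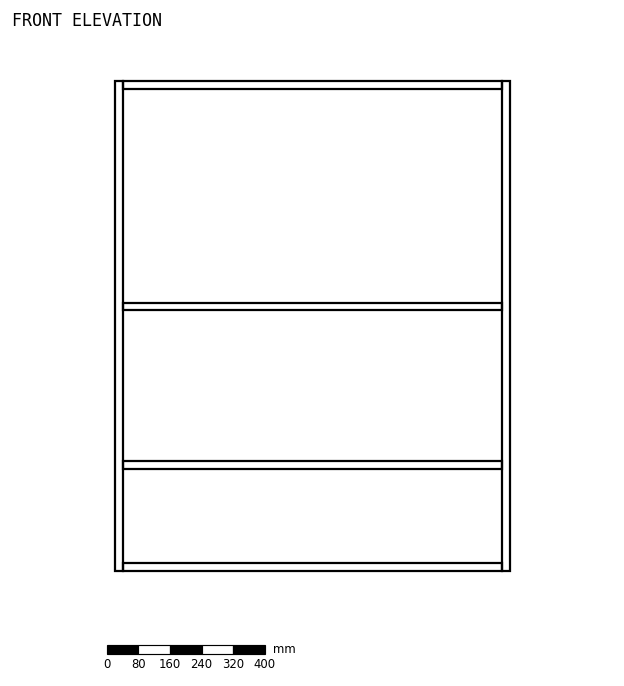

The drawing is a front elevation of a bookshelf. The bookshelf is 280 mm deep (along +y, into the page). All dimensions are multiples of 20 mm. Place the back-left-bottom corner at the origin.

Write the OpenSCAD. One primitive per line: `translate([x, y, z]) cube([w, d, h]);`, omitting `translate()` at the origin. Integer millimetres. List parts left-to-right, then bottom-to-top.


cube([20, 280, 1240]);
translate([20, 0, 0]) cube([960, 280, 20]);
translate([20, 0, 260]) cube([960, 280, 20]);
translate([20, 0, 660]) cube([960, 280, 20]);
translate([20, 0, 1220]) cube([960, 280, 20]);
translate([980, 0, 0]) cube([20, 280, 1240]);
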